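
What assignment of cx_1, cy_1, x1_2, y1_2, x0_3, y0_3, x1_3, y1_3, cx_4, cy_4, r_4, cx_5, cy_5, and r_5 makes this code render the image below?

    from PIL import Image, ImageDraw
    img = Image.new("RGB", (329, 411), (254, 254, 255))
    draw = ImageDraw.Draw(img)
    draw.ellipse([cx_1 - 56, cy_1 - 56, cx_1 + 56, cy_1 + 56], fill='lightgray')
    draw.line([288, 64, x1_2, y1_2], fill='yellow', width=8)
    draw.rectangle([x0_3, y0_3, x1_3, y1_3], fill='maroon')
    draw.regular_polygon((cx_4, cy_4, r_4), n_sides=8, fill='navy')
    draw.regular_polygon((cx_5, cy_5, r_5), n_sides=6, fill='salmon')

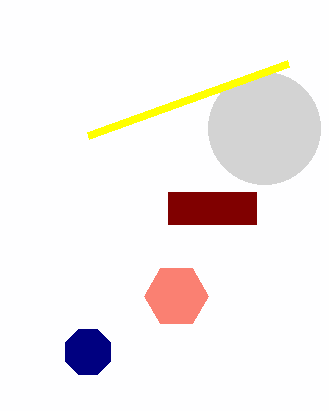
cx_1 = 264; cy_1 = 128; x1_2 = 88; y1_2 = 136; x0_3 = 168; y0_3 = 192; x1_3 = 256; y1_3 = 224; cx_4 = 88; cy_4 = 352; r_4 = 24; cx_5 = 176; cy_5 = 296; r_5 = 32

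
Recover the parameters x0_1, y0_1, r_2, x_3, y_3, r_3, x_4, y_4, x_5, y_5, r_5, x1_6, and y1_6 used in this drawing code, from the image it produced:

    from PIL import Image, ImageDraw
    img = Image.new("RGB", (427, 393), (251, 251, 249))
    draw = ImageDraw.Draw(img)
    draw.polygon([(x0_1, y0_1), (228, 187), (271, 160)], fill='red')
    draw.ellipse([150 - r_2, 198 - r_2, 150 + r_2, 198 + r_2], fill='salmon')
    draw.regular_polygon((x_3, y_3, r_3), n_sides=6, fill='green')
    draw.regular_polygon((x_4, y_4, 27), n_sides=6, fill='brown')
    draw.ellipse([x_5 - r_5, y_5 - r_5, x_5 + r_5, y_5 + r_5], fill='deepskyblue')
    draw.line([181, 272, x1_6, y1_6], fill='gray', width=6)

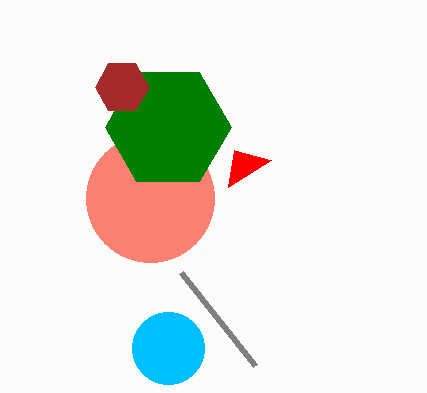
x0_1 = 234, y0_1 = 150, r_2 = 64, x_3 = 168, y_3 = 127, r_3 = 63, x_4 = 122, y_4 = 87, x_5 = 168, y_5 = 348, r_5 = 36, x1_6 = 255, y1_6 = 365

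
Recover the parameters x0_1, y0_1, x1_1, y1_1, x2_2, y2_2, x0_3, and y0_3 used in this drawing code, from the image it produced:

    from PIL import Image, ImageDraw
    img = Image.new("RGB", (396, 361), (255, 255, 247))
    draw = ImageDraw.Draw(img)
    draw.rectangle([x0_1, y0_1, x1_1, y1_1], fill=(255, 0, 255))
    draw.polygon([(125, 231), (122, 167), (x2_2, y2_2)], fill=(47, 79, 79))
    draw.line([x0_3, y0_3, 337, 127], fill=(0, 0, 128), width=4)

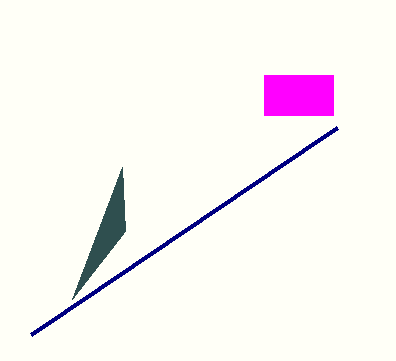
x0_1 = 264, y0_1 = 75, x1_1 = 333, y1_1 = 115, x2_2 = 72, y2_2 = 299, x0_3 = 31, y0_3 = 334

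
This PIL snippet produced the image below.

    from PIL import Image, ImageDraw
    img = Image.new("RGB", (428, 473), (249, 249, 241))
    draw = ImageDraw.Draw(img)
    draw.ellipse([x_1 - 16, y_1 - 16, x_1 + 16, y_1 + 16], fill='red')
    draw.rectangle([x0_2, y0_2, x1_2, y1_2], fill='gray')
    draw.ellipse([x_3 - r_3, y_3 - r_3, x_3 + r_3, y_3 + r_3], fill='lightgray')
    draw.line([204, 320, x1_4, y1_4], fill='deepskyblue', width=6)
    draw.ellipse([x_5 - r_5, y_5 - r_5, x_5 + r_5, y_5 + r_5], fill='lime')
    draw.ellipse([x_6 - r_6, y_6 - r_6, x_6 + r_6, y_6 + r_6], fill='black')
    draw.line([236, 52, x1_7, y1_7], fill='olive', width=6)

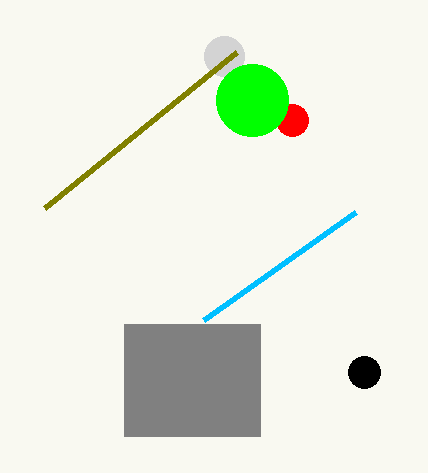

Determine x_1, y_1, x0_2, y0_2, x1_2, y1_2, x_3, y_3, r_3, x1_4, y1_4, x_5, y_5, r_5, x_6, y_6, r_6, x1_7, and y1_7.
x_1 = 292; y_1 = 120; x0_2 = 124; y0_2 = 324; x1_2 = 260; y1_2 = 436; x_3 = 224; y_3 = 56; r_3 = 20; x1_4 = 356; y1_4 = 212; x_5 = 252; y_5 = 100; r_5 = 36; x_6 = 364; y_6 = 372; r_6 = 16; x1_7 = 44; y1_7 = 208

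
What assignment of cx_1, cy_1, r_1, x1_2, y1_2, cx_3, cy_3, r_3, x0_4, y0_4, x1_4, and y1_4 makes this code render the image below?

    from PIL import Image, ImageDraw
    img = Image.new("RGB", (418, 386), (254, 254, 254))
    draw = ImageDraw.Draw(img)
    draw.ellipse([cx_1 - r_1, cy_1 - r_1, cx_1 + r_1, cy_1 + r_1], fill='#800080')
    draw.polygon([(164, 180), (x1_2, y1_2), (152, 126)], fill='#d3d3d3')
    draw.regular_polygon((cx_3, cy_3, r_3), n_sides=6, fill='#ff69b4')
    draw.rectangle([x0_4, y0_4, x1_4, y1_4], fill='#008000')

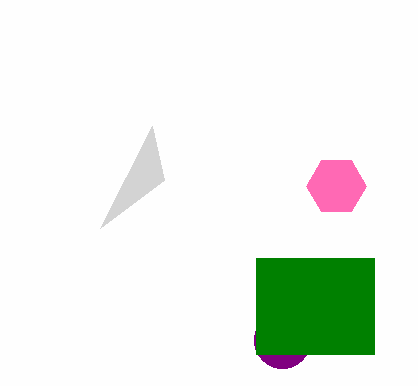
cx_1 = 282
cy_1 = 340
r_1 = 28
x1_2 = 100
y1_2 = 228
cx_3 = 336
cy_3 = 186
r_3 = 30
x0_4 = 256
y0_4 = 258
x1_4 = 374
y1_4 = 354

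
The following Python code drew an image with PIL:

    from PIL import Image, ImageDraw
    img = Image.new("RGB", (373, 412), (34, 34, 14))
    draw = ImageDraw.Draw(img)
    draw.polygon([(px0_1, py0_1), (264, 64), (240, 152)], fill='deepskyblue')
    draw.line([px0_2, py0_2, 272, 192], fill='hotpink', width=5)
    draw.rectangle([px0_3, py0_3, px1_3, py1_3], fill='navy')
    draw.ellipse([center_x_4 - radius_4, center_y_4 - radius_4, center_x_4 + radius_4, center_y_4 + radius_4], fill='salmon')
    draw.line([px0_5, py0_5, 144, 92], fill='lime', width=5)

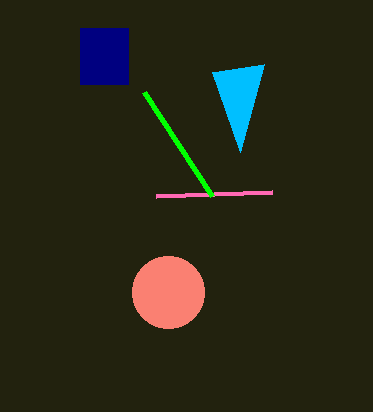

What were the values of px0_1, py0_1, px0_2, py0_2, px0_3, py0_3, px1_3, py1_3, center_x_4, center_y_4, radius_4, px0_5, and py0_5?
px0_1 = 212
py0_1 = 72
px0_2 = 156
py0_2 = 196
px0_3 = 80
py0_3 = 28
px1_3 = 128
py1_3 = 84
center_x_4 = 168
center_y_4 = 292
radius_4 = 36
px0_5 = 212
py0_5 = 196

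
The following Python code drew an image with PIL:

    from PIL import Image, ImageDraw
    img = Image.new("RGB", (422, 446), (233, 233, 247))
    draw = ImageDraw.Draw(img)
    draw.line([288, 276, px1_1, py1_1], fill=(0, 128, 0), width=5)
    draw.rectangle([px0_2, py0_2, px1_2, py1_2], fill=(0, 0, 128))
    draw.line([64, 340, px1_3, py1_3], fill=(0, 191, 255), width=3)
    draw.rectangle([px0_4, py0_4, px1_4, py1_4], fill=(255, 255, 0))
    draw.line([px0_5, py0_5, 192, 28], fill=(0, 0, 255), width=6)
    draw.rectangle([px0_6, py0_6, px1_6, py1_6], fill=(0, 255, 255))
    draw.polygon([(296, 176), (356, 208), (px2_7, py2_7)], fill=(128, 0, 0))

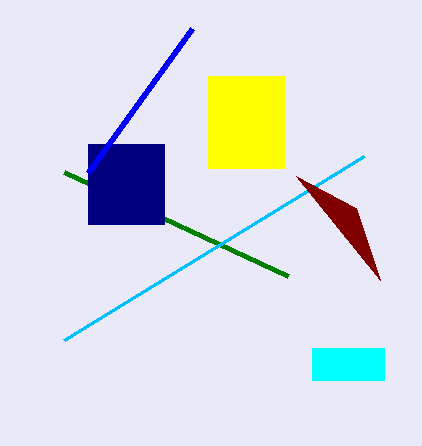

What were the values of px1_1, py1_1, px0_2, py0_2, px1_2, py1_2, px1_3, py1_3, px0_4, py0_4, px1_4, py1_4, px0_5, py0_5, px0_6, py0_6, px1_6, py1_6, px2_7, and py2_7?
px1_1 = 64; py1_1 = 172; px0_2 = 88; py0_2 = 144; px1_2 = 164; py1_2 = 224; px1_3 = 364; py1_3 = 156; px0_4 = 208; py0_4 = 76; px1_4 = 284; py1_4 = 168; px0_5 = 88; py0_5 = 172; px0_6 = 312; py0_6 = 348; px1_6 = 384; py1_6 = 380; px2_7 = 380; py2_7 = 280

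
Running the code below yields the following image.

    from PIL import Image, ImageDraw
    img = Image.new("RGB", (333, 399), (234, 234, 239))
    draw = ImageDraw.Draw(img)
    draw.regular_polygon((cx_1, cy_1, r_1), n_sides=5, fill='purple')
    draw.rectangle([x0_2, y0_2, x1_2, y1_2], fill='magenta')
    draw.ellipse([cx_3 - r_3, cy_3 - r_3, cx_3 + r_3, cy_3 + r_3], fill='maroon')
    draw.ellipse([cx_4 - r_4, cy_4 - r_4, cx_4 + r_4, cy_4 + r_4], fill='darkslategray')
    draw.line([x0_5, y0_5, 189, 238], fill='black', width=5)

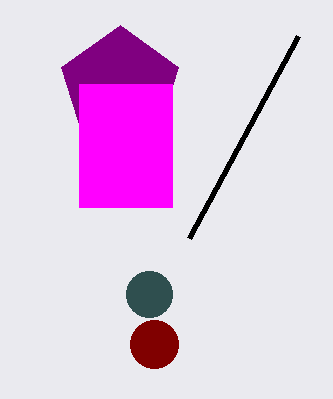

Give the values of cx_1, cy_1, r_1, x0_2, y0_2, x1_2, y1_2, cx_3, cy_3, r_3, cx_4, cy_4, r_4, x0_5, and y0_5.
cx_1 = 120
cy_1 = 87
r_1 = 62
x0_2 = 79
y0_2 = 84
x1_2 = 172
y1_2 = 207
cx_3 = 154
cy_3 = 344
r_3 = 24
cx_4 = 149
cy_4 = 294
r_4 = 23
x0_5 = 298
y0_5 = 36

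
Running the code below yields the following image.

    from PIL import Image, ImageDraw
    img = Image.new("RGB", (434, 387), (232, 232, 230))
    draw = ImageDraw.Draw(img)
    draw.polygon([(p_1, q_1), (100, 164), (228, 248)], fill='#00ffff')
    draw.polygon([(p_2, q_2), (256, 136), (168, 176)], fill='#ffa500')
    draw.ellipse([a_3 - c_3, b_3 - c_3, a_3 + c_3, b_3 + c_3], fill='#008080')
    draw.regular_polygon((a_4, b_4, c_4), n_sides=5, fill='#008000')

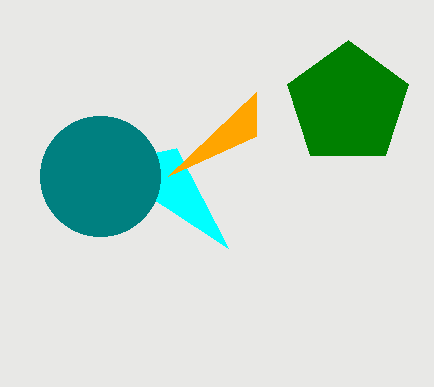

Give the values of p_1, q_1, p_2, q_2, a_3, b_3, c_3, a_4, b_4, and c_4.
p_1 = 176, q_1 = 148, p_2 = 256, q_2 = 92, a_3 = 100, b_3 = 176, c_3 = 60, a_4 = 348, b_4 = 104, c_4 = 64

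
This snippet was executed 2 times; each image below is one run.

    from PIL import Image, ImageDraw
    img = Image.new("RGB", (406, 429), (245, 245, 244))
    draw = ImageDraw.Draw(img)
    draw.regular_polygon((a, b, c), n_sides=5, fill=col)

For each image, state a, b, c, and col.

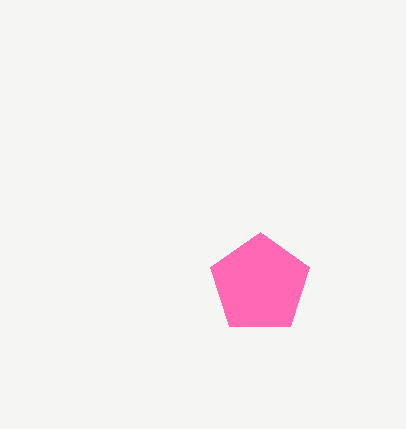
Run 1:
a = 260; b = 284; c = 52; col = 'hotpink'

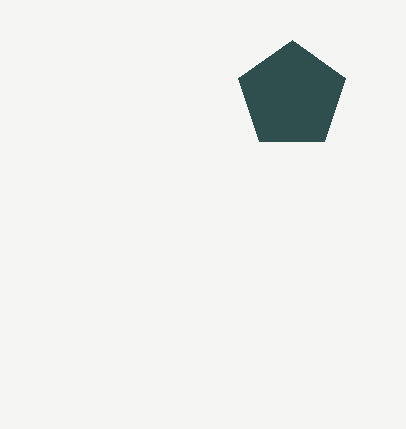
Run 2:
a = 292, b = 96, c = 56, col = 'darkslategray'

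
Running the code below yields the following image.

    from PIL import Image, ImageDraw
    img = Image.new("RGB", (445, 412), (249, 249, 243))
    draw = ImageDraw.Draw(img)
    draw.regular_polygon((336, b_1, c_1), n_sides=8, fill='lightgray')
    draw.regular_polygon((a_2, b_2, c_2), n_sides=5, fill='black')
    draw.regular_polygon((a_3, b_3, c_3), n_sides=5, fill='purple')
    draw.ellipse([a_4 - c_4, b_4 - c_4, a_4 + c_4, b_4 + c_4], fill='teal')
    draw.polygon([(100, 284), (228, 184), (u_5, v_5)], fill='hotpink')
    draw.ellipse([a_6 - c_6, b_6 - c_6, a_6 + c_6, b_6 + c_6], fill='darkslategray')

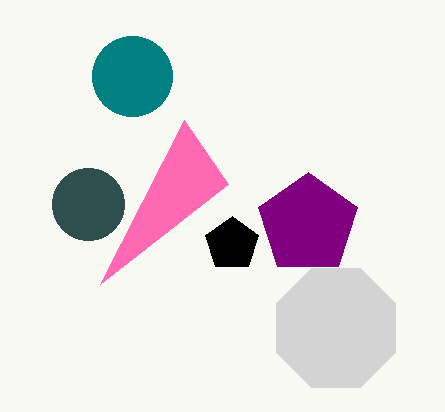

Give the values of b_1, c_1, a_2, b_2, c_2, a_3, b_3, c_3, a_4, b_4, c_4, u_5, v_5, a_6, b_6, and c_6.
b_1 = 328
c_1 = 64
a_2 = 232
b_2 = 244
c_2 = 28
a_3 = 308
b_3 = 224
c_3 = 52
a_4 = 132
b_4 = 76
c_4 = 40
u_5 = 184
v_5 = 120
a_6 = 88
b_6 = 204
c_6 = 36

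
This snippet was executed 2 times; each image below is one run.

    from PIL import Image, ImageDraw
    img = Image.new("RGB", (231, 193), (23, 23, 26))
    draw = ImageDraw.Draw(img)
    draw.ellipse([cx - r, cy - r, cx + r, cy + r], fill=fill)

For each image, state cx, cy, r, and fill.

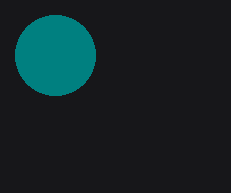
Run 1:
cx = 55, cy = 55, r = 40, fill = 'teal'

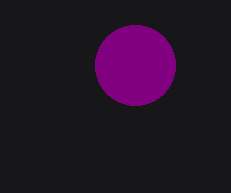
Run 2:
cx = 135; cy = 65; r = 40; fill = 'purple'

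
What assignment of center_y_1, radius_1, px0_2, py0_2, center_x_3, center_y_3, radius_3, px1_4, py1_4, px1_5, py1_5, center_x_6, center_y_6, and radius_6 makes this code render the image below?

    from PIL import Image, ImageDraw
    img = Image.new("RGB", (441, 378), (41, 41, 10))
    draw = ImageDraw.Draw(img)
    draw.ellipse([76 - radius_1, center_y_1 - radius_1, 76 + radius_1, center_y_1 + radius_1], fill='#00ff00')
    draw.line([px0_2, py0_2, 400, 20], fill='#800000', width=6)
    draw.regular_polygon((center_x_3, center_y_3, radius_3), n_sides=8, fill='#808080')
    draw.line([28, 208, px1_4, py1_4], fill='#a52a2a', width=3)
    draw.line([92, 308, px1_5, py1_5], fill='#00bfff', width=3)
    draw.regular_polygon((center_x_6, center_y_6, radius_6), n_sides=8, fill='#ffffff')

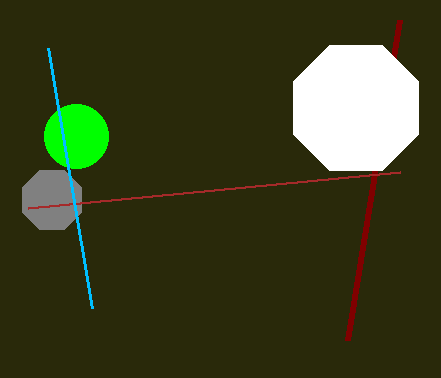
center_y_1 = 136; radius_1 = 32; px0_2 = 348; py0_2 = 340; center_x_3 = 52; center_y_3 = 200; radius_3 = 32; px1_4 = 400; py1_4 = 172; px1_5 = 48; py1_5 = 48; center_x_6 = 356; center_y_6 = 108; radius_6 = 68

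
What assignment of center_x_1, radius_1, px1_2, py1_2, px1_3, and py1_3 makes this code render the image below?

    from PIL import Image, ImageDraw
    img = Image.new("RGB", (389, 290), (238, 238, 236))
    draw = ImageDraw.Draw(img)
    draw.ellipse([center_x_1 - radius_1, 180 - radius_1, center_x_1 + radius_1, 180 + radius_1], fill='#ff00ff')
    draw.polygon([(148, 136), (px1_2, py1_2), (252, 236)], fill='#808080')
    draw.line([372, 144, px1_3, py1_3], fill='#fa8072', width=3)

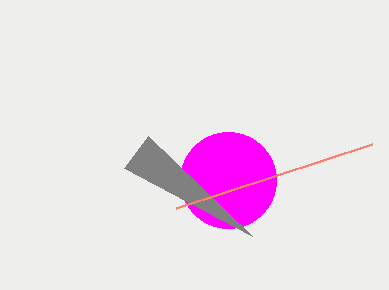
center_x_1 = 228, radius_1 = 48, px1_2 = 124, py1_2 = 168, px1_3 = 176, py1_3 = 208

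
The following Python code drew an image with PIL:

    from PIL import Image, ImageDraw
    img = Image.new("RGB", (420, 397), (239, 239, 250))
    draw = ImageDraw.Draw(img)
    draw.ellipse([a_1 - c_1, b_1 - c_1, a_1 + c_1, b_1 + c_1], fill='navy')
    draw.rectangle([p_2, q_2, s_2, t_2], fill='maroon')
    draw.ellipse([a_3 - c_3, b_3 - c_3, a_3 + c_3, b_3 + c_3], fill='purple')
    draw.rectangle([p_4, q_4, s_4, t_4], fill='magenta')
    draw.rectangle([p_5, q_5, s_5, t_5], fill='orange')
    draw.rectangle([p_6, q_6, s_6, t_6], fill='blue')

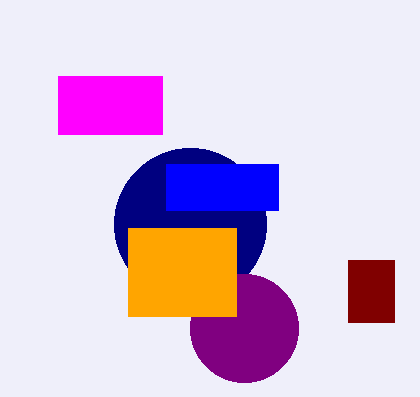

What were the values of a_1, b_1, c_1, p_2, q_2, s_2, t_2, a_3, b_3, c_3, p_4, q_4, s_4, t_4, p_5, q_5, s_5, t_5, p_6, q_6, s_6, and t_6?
a_1 = 190, b_1 = 224, c_1 = 76, p_2 = 348, q_2 = 260, s_2 = 394, t_2 = 322, a_3 = 244, b_3 = 328, c_3 = 54, p_4 = 58, q_4 = 76, s_4 = 162, t_4 = 134, p_5 = 128, q_5 = 228, s_5 = 236, t_5 = 316, p_6 = 166, q_6 = 164, s_6 = 278, t_6 = 210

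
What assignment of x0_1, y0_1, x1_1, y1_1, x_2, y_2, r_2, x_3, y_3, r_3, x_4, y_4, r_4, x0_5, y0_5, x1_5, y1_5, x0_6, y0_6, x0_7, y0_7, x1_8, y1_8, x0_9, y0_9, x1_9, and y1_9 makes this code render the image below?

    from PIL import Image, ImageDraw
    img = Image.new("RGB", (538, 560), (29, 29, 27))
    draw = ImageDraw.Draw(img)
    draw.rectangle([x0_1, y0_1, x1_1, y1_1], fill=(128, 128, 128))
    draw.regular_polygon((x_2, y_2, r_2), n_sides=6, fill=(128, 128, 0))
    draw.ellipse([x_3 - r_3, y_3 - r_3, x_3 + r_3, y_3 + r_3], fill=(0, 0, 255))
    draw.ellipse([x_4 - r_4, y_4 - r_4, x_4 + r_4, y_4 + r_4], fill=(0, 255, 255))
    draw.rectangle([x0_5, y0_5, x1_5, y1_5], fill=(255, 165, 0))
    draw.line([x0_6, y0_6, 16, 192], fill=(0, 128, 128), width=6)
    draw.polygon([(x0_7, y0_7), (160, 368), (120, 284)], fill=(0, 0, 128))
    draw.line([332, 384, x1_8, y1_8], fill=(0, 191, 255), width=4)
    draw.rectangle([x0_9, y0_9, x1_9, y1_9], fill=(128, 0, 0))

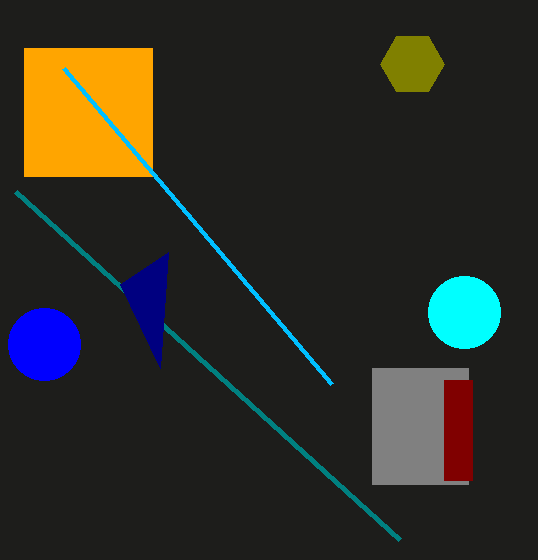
x0_1 = 372; y0_1 = 368; x1_1 = 468; y1_1 = 484; x_2 = 412; y_2 = 64; r_2 = 32; x_3 = 44; y_3 = 344; r_3 = 36; x_4 = 464; y_4 = 312; r_4 = 36; x0_5 = 24; y0_5 = 48; x1_5 = 152; y1_5 = 176; x0_6 = 400; y0_6 = 540; x0_7 = 168; y0_7 = 252; x1_8 = 64; y1_8 = 68; x0_9 = 444; y0_9 = 380; x1_9 = 472; y1_9 = 480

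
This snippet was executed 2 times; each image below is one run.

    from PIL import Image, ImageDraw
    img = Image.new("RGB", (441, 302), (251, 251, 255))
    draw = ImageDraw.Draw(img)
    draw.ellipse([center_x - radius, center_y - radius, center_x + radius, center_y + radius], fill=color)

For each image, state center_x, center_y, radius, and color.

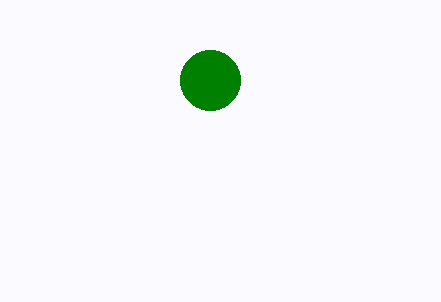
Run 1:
center_x = 210; center_y = 80; radius = 30; color = 'green'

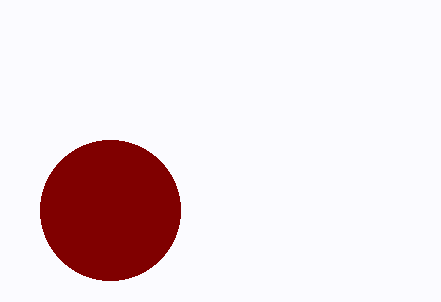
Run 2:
center_x = 110; center_y = 210; radius = 70; color = 'maroon'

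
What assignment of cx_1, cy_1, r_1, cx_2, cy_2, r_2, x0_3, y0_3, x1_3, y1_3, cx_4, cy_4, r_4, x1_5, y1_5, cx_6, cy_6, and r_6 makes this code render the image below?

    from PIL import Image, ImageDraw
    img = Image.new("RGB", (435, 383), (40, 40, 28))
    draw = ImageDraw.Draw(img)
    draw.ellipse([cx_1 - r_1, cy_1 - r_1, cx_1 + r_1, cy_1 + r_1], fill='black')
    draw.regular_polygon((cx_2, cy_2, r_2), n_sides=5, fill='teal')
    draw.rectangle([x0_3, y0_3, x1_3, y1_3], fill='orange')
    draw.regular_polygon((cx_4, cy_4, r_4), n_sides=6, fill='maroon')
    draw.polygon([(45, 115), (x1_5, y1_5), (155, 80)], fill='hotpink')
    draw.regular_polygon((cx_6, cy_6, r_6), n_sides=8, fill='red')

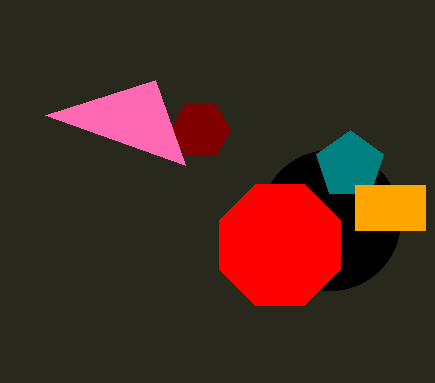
cx_1 = 330
cy_1 = 220
r_1 = 70
cx_2 = 350
cy_2 = 165
r_2 = 35
x0_3 = 355
y0_3 = 185
x1_3 = 425
y1_3 = 230
cx_4 = 200
cy_4 = 130
r_4 = 30
x1_5 = 185
y1_5 = 165
cx_6 = 280
cy_6 = 245
r_6 = 65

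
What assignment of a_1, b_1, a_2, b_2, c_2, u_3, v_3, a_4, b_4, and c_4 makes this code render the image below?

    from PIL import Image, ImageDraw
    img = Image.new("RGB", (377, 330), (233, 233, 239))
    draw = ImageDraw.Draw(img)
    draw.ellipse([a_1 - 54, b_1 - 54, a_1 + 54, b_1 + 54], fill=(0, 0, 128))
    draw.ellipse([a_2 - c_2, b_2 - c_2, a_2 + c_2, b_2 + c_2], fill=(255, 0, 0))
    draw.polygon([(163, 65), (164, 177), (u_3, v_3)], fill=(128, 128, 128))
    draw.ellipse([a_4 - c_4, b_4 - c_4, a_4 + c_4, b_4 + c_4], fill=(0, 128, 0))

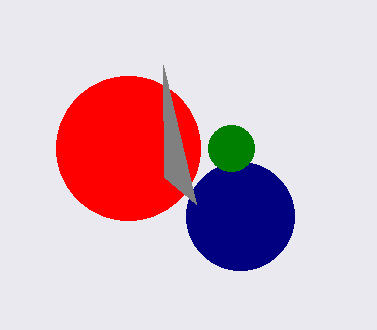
a_1 = 240
b_1 = 216
a_2 = 128
b_2 = 148
c_2 = 72
u_3 = 196
v_3 = 204
a_4 = 231
b_4 = 148
c_4 = 23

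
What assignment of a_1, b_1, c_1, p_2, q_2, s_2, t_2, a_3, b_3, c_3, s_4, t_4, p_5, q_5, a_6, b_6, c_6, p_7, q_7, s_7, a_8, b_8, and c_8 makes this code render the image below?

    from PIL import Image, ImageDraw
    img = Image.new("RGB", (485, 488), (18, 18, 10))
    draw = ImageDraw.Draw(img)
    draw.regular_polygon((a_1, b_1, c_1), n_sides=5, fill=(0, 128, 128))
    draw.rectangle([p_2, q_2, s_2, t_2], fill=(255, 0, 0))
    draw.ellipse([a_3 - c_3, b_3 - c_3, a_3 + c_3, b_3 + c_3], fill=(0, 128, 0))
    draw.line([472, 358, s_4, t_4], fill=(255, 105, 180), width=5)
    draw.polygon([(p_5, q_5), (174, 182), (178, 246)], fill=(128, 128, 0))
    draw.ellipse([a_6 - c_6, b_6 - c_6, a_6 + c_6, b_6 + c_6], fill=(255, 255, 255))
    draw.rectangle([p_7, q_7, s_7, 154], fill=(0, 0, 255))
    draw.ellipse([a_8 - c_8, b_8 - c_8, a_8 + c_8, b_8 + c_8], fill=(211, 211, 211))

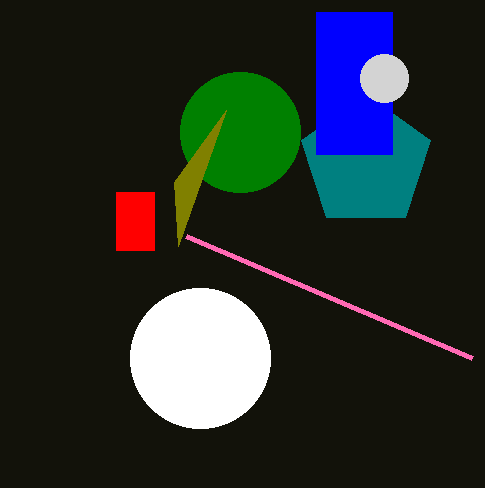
a_1 = 366; b_1 = 162; c_1 = 68; p_2 = 116; q_2 = 192; s_2 = 154; t_2 = 250; a_3 = 240; b_3 = 132; c_3 = 60; s_4 = 186; t_4 = 236; p_5 = 226; q_5 = 110; a_6 = 200; b_6 = 358; c_6 = 70; p_7 = 316; q_7 = 12; s_7 = 392; a_8 = 384; b_8 = 78; c_8 = 24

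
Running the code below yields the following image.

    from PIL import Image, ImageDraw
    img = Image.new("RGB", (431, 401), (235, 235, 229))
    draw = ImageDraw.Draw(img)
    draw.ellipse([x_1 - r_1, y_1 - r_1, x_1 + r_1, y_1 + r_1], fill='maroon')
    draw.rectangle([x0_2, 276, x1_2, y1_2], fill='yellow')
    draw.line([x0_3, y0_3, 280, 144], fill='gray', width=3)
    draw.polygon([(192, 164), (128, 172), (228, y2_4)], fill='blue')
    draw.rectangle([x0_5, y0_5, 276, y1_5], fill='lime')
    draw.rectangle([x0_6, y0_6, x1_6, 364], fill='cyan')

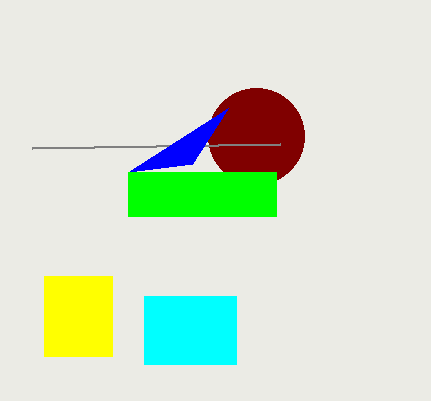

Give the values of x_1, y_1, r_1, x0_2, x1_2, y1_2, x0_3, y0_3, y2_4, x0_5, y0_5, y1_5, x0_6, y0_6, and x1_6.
x_1 = 256
y_1 = 136
r_1 = 48
x0_2 = 44
x1_2 = 112
y1_2 = 356
x0_3 = 32
y0_3 = 148
y2_4 = 108
x0_5 = 128
y0_5 = 172
y1_5 = 216
x0_6 = 144
y0_6 = 296
x1_6 = 236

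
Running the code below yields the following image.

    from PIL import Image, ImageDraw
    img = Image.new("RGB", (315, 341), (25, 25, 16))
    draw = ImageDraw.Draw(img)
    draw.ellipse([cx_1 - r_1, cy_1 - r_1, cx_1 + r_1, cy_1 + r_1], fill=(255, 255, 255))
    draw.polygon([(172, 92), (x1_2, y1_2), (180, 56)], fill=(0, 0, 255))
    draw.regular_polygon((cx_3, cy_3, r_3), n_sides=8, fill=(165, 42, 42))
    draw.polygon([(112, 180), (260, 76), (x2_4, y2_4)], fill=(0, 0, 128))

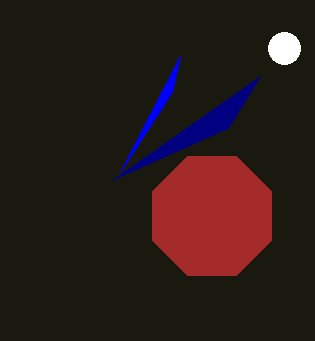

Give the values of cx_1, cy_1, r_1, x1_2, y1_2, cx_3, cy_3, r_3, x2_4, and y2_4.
cx_1 = 284
cy_1 = 48
r_1 = 16
x1_2 = 120
y1_2 = 172
cx_3 = 212
cy_3 = 216
r_3 = 64
x2_4 = 228
y2_4 = 128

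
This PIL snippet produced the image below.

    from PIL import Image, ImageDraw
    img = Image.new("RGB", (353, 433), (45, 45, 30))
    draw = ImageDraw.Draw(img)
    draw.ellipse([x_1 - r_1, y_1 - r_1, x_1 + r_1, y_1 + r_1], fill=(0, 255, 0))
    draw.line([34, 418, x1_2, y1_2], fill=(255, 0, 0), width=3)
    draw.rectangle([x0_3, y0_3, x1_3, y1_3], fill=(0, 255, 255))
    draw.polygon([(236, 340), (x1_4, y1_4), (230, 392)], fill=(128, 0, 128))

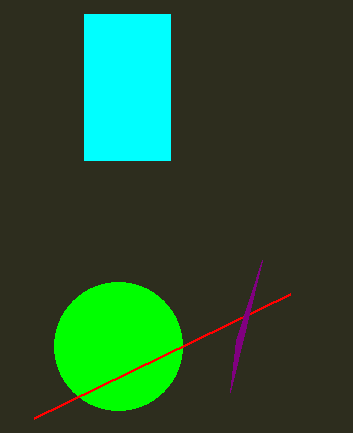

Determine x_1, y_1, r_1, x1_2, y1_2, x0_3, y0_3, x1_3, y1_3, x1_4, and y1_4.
x_1 = 118; y_1 = 346; r_1 = 64; x1_2 = 290; y1_2 = 294; x0_3 = 84; y0_3 = 14; x1_3 = 170; y1_3 = 160; x1_4 = 262; y1_4 = 260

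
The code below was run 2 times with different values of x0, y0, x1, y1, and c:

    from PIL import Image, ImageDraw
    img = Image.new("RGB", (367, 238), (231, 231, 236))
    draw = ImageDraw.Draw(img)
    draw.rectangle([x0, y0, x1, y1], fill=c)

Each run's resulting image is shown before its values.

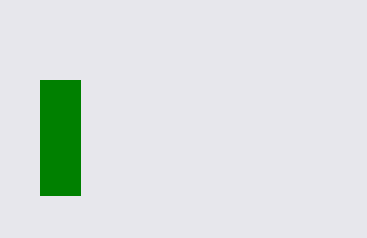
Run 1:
x0 = 40
y0 = 80
x1 = 80
y1 = 195
c = 'green'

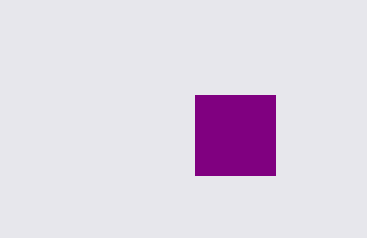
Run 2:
x0 = 195, y0 = 95, x1 = 275, y1 = 175, c = 'purple'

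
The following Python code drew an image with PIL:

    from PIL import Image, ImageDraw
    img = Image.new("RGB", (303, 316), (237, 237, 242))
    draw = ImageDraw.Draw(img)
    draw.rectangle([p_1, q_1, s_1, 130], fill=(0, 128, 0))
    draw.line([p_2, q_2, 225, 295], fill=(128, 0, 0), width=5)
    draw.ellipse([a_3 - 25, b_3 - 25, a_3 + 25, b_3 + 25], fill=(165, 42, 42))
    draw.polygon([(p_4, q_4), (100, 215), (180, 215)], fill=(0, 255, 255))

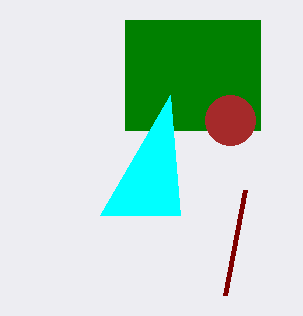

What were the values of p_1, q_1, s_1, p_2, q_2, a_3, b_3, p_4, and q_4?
p_1 = 125; q_1 = 20; s_1 = 260; p_2 = 245; q_2 = 190; a_3 = 230; b_3 = 120; p_4 = 170; q_4 = 95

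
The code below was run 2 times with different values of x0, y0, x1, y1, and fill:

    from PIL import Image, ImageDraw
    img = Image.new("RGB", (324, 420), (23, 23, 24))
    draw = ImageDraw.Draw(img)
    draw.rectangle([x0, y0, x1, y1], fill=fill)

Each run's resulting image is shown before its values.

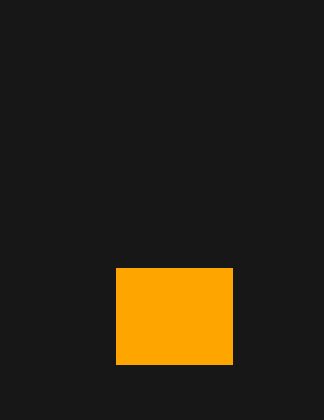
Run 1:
x0 = 116; y0 = 268; x1 = 232; y1 = 364; fill = 'orange'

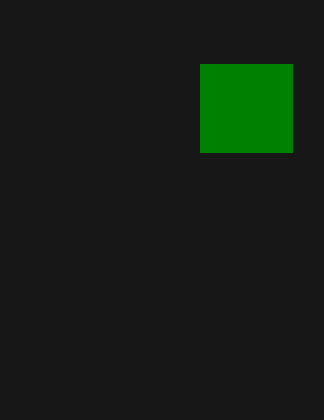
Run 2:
x0 = 200, y0 = 64, x1 = 292, y1 = 152, fill = 'green'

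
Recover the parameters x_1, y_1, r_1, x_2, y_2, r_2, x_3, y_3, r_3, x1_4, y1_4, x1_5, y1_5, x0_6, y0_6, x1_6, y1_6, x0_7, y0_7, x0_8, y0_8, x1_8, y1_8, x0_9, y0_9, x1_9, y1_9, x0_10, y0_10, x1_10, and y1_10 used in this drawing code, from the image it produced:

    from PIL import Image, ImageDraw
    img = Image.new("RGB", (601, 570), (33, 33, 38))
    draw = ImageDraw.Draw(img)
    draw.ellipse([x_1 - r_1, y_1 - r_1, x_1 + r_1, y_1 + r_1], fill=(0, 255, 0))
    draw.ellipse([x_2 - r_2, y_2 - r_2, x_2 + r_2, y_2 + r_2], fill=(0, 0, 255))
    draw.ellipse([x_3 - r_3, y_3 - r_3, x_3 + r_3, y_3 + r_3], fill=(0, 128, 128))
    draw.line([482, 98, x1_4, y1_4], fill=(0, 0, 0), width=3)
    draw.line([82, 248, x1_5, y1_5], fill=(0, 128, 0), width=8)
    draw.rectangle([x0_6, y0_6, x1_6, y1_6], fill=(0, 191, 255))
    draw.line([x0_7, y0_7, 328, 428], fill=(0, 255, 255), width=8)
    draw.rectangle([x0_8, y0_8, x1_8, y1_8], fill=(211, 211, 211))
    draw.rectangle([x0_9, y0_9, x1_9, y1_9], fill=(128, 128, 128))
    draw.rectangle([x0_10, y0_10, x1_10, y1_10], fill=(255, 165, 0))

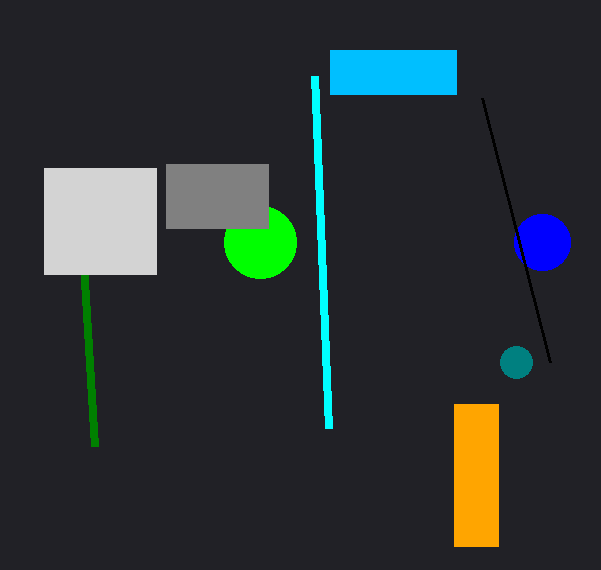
x_1 = 260; y_1 = 242; r_1 = 36; x_2 = 542; y_2 = 242; r_2 = 28; x_3 = 516; y_3 = 362; r_3 = 16; x1_4 = 550; y1_4 = 362; x1_5 = 94; y1_5 = 446; x0_6 = 330; y0_6 = 50; x1_6 = 456; y1_6 = 94; x0_7 = 314; y0_7 = 76; x0_8 = 44; y0_8 = 168; x1_8 = 156; y1_8 = 274; x0_9 = 166; y0_9 = 164; x1_9 = 268; y1_9 = 228; x0_10 = 454; y0_10 = 404; x1_10 = 498; y1_10 = 546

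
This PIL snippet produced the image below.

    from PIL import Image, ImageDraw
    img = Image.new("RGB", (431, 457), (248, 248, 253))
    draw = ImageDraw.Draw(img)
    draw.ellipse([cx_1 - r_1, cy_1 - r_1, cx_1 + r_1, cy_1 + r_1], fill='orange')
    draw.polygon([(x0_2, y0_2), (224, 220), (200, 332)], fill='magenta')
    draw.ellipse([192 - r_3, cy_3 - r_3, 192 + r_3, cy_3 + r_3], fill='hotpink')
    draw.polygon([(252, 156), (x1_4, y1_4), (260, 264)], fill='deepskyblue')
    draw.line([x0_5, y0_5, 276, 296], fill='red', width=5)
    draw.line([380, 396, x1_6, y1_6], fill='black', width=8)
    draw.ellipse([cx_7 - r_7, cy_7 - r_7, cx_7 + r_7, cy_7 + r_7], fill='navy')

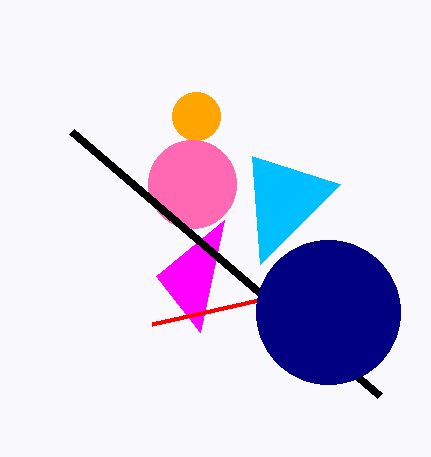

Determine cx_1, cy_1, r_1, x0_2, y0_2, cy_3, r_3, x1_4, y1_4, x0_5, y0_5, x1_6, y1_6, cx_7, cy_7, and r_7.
cx_1 = 196, cy_1 = 116, r_1 = 24, x0_2 = 156, y0_2 = 276, cy_3 = 184, r_3 = 44, x1_4 = 340, y1_4 = 184, x0_5 = 152, y0_5 = 324, x1_6 = 72, y1_6 = 132, cx_7 = 328, cy_7 = 312, r_7 = 72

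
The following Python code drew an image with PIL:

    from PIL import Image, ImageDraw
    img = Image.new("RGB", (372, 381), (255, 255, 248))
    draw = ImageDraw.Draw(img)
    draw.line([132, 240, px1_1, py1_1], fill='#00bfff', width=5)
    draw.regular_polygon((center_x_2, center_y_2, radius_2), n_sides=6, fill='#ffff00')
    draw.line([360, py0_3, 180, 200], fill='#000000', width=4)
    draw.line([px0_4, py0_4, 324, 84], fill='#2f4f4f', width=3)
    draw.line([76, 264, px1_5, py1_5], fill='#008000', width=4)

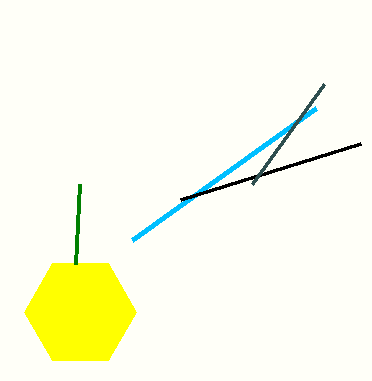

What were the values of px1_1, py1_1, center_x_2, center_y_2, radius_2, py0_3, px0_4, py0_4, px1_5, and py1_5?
px1_1 = 316; py1_1 = 108; center_x_2 = 80; center_y_2 = 312; radius_2 = 56; py0_3 = 144; px0_4 = 252; py0_4 = 184; px1_5 = 80; py1_5 = 184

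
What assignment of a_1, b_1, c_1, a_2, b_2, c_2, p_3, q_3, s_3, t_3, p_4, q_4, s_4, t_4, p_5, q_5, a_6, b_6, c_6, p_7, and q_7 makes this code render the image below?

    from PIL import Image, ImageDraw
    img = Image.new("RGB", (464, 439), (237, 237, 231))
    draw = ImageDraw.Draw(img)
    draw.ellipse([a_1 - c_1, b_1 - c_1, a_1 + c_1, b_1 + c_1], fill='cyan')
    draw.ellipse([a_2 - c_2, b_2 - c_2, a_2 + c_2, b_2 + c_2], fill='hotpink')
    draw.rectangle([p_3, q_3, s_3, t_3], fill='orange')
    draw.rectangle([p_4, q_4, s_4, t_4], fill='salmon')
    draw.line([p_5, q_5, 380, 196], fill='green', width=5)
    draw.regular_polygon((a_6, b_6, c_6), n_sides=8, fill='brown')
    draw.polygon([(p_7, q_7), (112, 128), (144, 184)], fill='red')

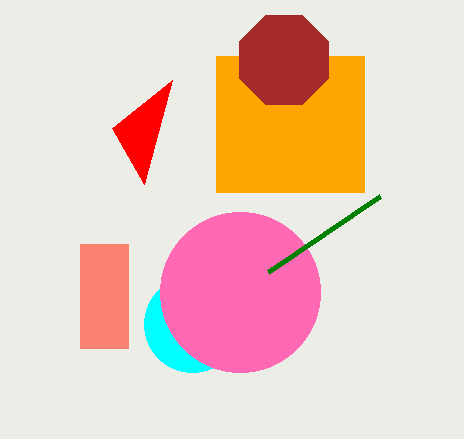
a_1 = 192
b_1 = 324
c_1 = 48
a_2 = 240
b_2 = 292
c_2 = 80
p_3 = 216
q_3 = 56
s_3 = 364
t_3 = 192
p_4 = 80
q_4 = 244
s_4 = 128
t_4 = 348
p_5 = 268
q_5 = 272
a_6 = 284
b_6 = 60
c_6 = 48
p_7 = 172
q_7 = 80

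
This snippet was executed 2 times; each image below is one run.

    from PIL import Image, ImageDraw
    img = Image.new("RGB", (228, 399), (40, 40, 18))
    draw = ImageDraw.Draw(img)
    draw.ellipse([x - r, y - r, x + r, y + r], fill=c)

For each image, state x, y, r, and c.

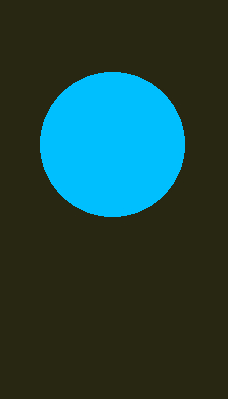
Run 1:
x = 112; y = 144; r = 72; c = 'deepskyblue'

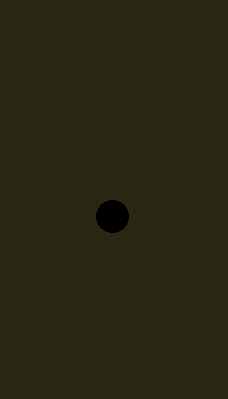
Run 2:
x = 112, y = 216, r = 16, c = 'black'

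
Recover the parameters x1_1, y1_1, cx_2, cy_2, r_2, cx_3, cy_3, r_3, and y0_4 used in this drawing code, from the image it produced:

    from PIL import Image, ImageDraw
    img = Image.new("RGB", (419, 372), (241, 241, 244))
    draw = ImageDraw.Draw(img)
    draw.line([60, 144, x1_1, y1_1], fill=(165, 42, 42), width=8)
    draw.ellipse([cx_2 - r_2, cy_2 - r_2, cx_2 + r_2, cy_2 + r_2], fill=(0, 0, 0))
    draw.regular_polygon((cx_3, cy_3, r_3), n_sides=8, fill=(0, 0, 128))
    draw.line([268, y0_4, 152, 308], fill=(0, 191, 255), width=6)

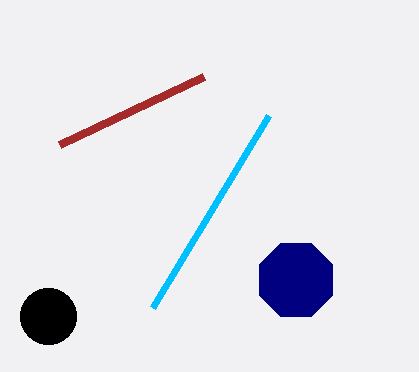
x1_1 = 204
y1_1 = 76
cx_2 = 48
cy_2 = 316
r_2 = 28
cx_3 = 296
cy_3 = 280
r_3 = 40
y0_4 = 116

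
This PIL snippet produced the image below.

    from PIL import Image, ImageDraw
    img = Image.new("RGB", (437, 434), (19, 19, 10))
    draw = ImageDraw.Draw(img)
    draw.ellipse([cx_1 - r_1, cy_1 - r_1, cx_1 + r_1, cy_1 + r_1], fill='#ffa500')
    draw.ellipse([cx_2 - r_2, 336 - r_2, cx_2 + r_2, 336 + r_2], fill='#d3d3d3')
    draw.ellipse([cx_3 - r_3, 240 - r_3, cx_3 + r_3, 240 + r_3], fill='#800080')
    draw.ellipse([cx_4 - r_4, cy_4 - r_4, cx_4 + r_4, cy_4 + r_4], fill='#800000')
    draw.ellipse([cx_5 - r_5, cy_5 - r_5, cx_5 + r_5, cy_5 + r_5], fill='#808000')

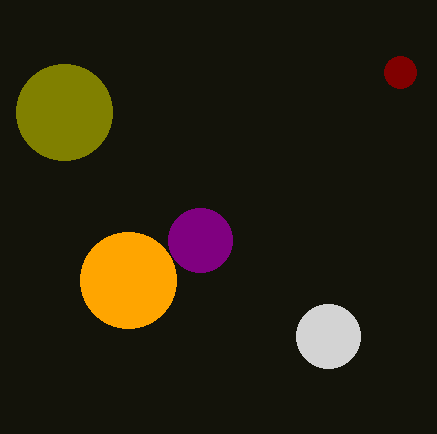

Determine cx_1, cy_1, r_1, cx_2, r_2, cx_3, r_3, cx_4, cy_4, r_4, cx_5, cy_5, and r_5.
cx_1 = 128; cy_1 = 280; r_1 = 48; cx_2 = 328; r_2 = 32; cx_3 = 200; r_3 = 32; cx_4 = 400; cy_4 = 72; r_4 = 16; cx_5 = 64; cy_5 = 112; r_5 = 48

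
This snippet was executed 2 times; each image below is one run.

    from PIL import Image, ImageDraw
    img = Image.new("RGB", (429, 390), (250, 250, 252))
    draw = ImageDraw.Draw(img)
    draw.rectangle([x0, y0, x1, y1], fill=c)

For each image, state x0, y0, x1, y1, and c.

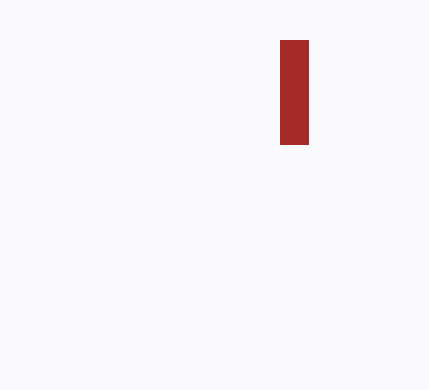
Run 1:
x0 = 280; y0 = 40; x1 = 308; y1 = 144; c = 'brown'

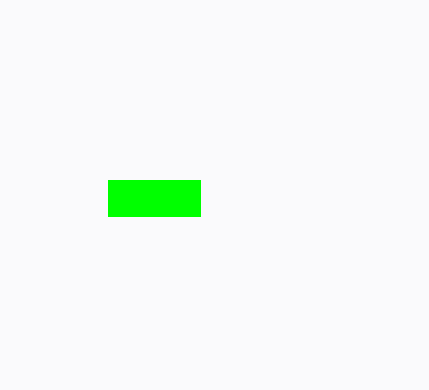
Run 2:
x0 = 108
y0 = 180
x1 = 200
y1 = 216
c = 'lime'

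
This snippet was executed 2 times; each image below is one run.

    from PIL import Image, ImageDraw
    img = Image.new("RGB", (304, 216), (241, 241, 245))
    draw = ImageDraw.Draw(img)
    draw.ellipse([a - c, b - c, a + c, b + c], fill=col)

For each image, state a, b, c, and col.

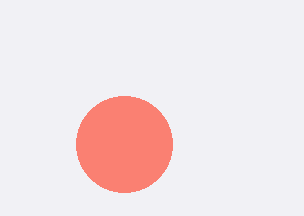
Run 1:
a = 124; b = 144; c = 48; col = 'salmon'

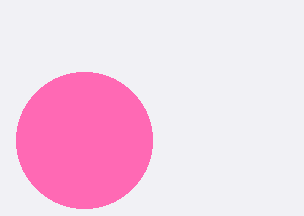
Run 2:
a = 84
b = 140
c = 68
col = 'hotpink'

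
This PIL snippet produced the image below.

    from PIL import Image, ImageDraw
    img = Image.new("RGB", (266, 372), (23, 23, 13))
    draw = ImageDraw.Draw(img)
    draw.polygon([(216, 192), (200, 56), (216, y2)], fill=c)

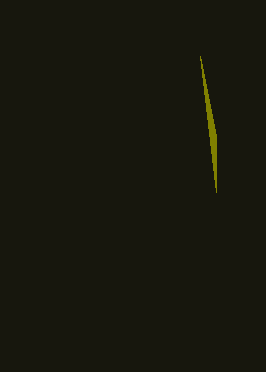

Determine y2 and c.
y2 = 136; c = 'olive'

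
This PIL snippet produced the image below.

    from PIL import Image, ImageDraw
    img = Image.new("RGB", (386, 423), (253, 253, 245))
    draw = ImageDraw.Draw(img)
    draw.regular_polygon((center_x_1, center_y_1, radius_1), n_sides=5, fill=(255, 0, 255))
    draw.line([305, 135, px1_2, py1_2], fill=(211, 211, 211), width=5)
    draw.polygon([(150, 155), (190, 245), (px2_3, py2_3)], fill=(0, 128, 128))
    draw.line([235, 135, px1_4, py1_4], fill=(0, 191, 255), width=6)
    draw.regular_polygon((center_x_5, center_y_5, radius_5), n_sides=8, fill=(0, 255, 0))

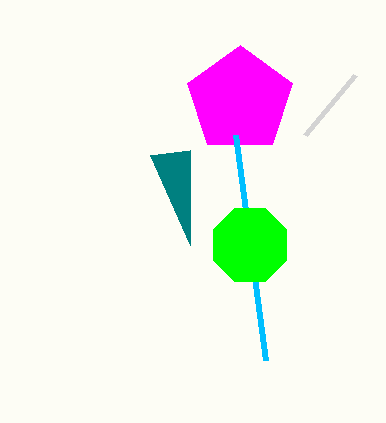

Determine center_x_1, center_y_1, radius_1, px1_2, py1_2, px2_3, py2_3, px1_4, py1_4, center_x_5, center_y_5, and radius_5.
center_x_1 = 240; center_y_1 = 100; radius_1 = 55; px1_2 = 355; py1_2 = 75; px2_3 = 190; py2_3 = 150; px1_4 = 265; py1_4 = 360; center_x_5 = 250; center_y_5 = 245; radius_5 = 40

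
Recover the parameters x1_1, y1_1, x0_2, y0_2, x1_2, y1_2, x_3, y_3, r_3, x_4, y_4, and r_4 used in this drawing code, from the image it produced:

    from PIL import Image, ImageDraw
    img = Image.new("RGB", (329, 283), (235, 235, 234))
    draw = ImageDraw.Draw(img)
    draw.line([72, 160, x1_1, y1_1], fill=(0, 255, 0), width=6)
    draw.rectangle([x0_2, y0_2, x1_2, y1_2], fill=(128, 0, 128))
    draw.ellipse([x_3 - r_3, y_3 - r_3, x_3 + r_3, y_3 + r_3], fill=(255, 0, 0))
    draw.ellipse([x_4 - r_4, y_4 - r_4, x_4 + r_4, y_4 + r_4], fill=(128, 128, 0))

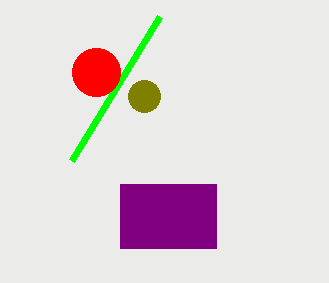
x1_1 = 160, y1_1 = 16, x0_2 = 120, y0_2 = 184, x1_2 = 216, y1_2 = 248, x_3 = 96, y_3 = 72, r_3 = 24, x_4 = 144, y_4 = 96, r_4 = 16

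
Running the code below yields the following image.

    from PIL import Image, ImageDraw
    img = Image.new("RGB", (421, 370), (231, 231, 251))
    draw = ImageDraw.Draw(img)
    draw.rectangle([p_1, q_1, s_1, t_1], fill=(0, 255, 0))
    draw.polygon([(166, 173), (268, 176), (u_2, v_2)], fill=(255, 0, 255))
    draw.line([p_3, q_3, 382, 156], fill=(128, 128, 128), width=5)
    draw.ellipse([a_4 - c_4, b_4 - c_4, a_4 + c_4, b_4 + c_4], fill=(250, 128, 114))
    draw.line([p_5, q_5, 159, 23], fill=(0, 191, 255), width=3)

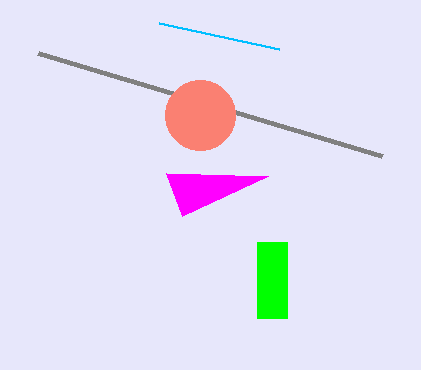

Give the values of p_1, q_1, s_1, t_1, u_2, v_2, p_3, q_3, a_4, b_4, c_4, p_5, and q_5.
p_1 = 257, q_1 = 242, s_1 = 287, t_1 = 318, u_2 = 182, v_2 = 216, p_3 = 38, q_3 = 53, a_4 = 200, b_4 = 115, c_4 = 35, p_5 = 279, q_5 = 49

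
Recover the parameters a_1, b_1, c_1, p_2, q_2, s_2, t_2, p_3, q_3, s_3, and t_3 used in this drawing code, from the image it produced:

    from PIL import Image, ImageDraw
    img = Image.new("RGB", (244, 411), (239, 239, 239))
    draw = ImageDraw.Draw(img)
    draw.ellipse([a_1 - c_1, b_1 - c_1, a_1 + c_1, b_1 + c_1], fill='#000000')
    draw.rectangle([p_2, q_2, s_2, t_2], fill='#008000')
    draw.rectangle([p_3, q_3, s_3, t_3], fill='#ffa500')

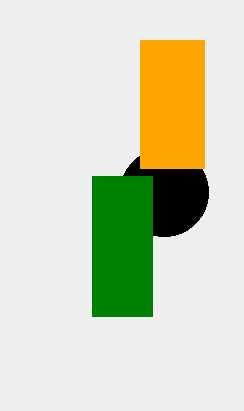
a_1 = 164, b_1 = 192, c_1 = 44, p_2 = 92, q_2 = 176, s_2 = 152, t_2 = 316, p_3 = 140, q_3 = 40, s_3 = 204, t_3 = 168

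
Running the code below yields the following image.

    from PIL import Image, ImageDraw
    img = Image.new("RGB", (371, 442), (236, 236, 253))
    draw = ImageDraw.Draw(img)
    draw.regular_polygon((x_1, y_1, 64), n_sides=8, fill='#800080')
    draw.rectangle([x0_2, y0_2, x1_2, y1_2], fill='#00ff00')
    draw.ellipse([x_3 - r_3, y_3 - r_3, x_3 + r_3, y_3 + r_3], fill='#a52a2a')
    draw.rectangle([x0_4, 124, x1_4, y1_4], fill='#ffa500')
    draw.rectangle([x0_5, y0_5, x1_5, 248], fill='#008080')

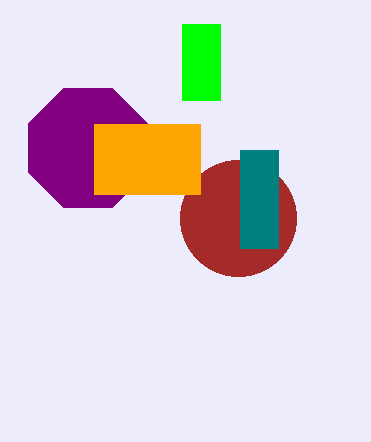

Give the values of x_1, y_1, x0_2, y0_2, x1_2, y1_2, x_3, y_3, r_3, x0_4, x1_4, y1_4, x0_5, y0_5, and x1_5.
x_1 = 88
y_1 = 148
x0_2 = 182
y0_2 = 24
x1_2 = 220
y1_2 = 100
x_3 = 238
y_3 = 218
r_3 = 58
x0_4 = 94
x1_4 = 200
y1_4 = 194
x0_5 = 240
y0_5 = 150
x1_5 = 278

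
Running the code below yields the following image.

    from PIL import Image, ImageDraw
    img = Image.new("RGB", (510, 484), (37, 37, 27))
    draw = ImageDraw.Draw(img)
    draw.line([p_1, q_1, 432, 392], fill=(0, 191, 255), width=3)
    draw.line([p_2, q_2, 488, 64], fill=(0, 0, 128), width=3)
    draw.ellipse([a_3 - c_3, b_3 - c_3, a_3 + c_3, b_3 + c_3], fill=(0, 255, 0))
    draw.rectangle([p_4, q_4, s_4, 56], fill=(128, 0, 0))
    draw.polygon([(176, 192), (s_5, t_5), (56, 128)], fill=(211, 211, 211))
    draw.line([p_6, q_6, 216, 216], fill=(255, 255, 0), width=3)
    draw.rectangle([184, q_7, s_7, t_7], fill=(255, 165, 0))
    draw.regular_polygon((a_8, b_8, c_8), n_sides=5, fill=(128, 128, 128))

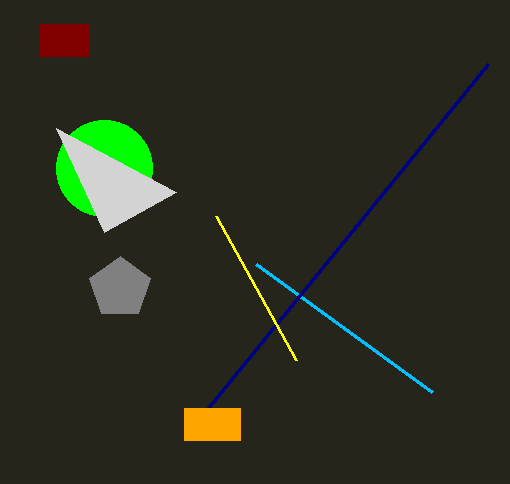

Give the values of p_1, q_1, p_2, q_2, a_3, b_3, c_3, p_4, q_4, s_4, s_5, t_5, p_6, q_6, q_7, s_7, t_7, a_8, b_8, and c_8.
p_1 = 256
q_1 = 264
p_2 = 208
q_2 = 408
a_3 = 104
b_3 = 168
c_3 = 48
p_4 = 40
q_4 = 24
s_4 = 88
s_5 = 104
t_5 = 232
p_6 = 296
q_6 = 360
q_7 = 408
s_7 = 240
t_7 = 440
a_8 = 120
b_8 = 288
c_8 = 32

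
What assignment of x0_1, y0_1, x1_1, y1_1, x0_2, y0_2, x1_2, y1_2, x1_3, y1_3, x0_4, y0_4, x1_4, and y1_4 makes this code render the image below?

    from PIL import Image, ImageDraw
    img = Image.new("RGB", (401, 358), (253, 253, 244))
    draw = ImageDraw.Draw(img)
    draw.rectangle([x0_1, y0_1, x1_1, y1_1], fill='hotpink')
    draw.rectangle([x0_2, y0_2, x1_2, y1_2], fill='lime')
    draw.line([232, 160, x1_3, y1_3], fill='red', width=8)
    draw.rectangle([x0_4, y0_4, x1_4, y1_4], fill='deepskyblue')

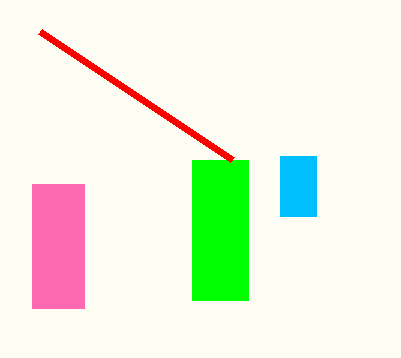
x0_1 = 32; y0_1 = 184; x1_1 = 84; y1_1 = 308; x0_2 = 192; y0_2 = 160; x1_2 = 248; y1_2 = 300; x1_3 = 40; y1_3 = 32; x0_4 = 280; y0_4 = 156; x1_4 = 316; y1_4 = 216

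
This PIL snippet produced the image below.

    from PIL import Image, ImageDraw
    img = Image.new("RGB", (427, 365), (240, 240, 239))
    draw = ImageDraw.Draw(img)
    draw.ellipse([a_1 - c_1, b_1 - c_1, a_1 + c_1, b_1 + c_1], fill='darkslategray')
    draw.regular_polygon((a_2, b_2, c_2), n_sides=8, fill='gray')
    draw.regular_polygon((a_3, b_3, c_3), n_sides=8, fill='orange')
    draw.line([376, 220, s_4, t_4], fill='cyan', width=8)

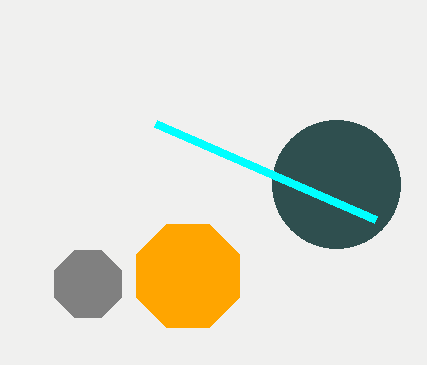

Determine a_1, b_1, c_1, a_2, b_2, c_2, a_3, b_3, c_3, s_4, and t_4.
a_1 = 336; b_1 = 184; c_1 = 64; a_2 = 88; b_2 = 284; c_2 = 36; a_3 = 188; b_3 = 276; c_3 = 56; s_4 = 156; t_4 = 124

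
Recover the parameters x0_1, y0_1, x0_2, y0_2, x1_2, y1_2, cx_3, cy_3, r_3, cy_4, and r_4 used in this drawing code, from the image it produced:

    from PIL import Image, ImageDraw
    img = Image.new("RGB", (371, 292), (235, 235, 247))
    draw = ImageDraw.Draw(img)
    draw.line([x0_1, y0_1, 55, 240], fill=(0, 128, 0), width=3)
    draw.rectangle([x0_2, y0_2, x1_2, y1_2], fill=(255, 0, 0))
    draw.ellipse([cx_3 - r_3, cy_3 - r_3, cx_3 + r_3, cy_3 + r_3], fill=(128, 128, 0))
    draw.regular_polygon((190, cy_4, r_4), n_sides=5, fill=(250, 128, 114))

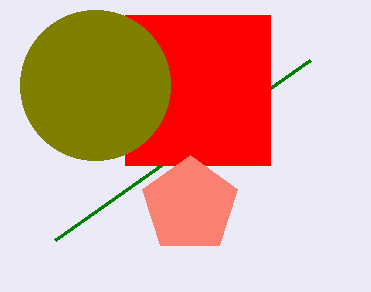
x0_1 = 310; y0_1 = 60; x0_2 = 125; y0_2 = 15; x1_2 = 270; y1_2 = 165; cx_3 = 95; cy_3 = 85; r_3 = 75; cy_4 = 205; r_4 = 50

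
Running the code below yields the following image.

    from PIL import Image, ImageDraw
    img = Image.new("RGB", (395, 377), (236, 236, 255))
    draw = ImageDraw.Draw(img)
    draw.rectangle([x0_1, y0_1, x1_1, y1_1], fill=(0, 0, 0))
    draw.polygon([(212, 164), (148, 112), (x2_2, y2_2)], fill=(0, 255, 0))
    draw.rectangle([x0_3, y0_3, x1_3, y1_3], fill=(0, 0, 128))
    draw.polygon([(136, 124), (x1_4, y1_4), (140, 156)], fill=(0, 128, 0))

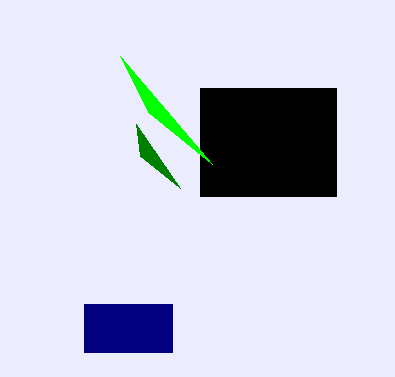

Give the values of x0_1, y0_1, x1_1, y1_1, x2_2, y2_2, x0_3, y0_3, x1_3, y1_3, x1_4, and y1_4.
x0_1 = 200; y0_1 = 88; x1_1 = 336; y1_1 = 196; x2_2 = 120; y2_2 = 56; x0_3 = 84; y0_3 = 304; x1_3 = 172; y1_3 = 352; x1_4 = 180; y1_4 = 188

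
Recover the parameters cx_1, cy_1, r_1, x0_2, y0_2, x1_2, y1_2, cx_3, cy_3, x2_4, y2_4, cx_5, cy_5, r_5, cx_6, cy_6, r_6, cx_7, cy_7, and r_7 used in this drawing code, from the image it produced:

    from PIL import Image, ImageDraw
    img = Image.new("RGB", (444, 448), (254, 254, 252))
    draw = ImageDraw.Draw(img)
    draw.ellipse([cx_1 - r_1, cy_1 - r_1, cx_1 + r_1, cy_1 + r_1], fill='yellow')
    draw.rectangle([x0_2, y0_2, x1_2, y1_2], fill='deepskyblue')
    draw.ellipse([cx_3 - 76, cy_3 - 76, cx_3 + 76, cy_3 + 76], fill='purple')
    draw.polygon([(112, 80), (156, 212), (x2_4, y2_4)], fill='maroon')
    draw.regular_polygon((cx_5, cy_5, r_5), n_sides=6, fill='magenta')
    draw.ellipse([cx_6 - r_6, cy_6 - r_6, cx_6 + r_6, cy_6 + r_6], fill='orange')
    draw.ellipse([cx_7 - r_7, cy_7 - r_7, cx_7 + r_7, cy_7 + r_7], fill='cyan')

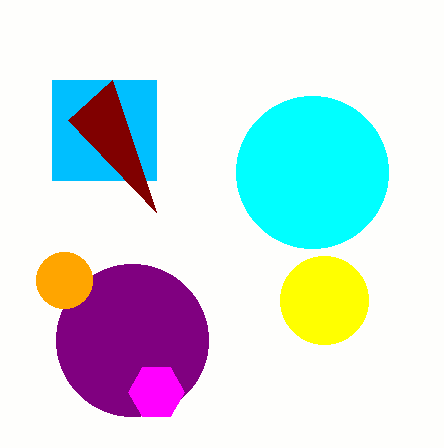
cx_1 = 324, cy_1 = 300, r_1 = 44, x0_2 = 52, y0_2 = 80, x1_2 = 156, y1_2 = 180, cx_3 = 132, cy_3 = 340, x2_4 = 68, y2_4 = 120, cx_5 = 156, cy_5 = 392, r_5 = 28, cx_6 = 64, cy_6 = 280, r_6 = 28, cx_7 = 312, cy_7 = 172, r_7 = 76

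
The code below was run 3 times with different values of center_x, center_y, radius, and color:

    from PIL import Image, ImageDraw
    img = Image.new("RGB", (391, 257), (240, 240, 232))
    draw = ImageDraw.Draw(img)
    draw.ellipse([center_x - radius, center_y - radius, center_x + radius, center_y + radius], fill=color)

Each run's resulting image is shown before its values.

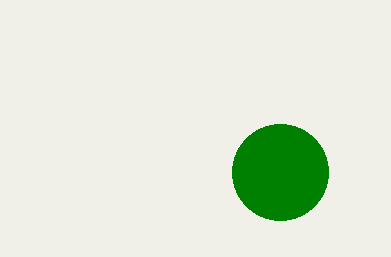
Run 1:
center_x = 280
center_y = 172
radius = 48
color = 'green'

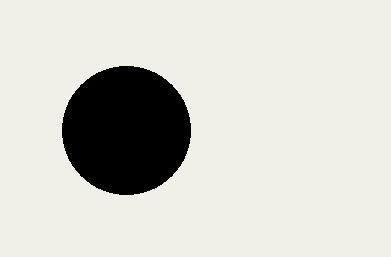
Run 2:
center_x = 126, center_y = 130, radius = 64, color = 'black'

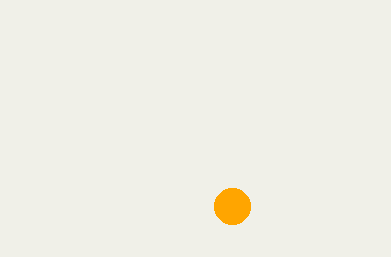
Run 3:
center_x = 232
center_y = 206
radius = 18
color = 'orange'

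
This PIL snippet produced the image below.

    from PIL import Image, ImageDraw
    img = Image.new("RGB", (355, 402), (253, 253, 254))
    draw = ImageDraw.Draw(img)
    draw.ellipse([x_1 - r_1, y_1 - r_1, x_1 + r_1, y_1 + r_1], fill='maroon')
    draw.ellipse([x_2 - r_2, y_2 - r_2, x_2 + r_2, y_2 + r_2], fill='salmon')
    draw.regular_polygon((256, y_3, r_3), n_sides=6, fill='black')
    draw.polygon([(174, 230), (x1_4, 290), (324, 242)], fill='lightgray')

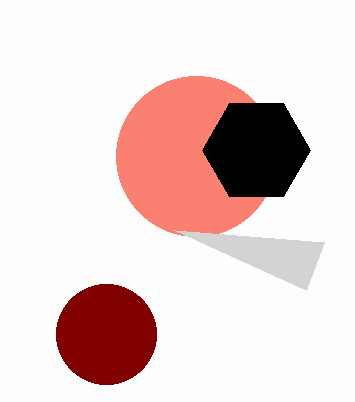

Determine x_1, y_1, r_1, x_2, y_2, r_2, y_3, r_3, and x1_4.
x_1 = 106; y_1 = 334; r_1 = 50; x_2 = 196; y_2 = 156; r_2 = 80; y_3 = 150; r_3 = 54; x1_4 = 306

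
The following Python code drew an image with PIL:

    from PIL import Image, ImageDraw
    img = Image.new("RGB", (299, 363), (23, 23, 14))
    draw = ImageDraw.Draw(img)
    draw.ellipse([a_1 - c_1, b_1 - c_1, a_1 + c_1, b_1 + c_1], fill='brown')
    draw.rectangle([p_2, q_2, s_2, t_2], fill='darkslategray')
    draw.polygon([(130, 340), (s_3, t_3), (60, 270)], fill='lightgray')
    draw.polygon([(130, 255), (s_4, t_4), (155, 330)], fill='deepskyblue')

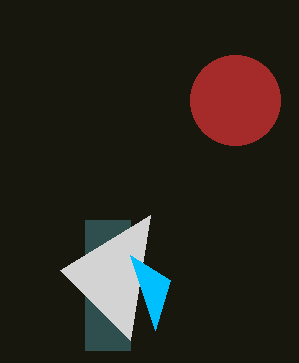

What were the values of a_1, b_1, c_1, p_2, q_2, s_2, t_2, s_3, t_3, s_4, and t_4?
a_1 = 235
b_1 = 100
c_1 = 45
p_2 = 85
q_2 = 220
s_2 = 130
t_2 = 350
s_3 = 150
t_3 = 215
s_4 = 170
t_4 = 280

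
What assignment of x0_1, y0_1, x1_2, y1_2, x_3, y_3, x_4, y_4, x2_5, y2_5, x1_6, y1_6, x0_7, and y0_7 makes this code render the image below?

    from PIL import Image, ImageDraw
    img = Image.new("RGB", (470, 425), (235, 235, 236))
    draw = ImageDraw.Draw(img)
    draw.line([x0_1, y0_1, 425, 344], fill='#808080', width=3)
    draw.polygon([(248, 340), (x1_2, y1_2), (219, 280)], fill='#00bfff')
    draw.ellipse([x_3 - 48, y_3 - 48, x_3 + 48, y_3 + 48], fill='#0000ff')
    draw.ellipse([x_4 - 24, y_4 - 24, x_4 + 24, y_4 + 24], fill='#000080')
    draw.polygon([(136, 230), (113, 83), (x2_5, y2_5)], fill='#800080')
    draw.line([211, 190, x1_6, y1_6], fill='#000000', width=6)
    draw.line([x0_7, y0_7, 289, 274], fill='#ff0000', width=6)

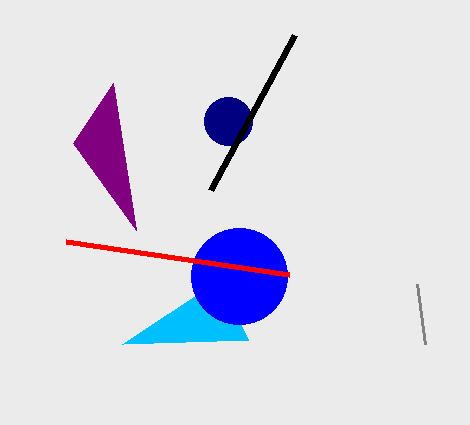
x0_1 = 417, y0_1 = 284, x1_2 = 122, y1_2 = 344, x_3 = 239, y_3 = 276, x_4 = 228, y_4 = 121, x2_5 = 73, y2_5 = 143, x1_6 = 295, y1_6 = 35, x0_7 = 66, y0_7 = 241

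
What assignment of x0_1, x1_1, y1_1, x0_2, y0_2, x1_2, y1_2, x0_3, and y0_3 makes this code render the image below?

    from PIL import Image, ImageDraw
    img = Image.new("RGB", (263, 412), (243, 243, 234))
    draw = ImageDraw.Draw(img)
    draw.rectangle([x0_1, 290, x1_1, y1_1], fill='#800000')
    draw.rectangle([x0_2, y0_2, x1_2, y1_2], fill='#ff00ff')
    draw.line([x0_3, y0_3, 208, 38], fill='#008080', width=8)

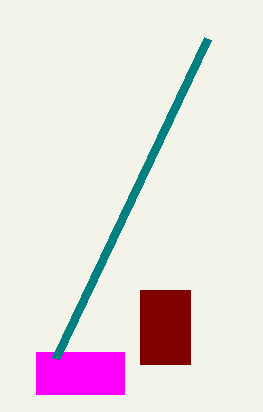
x0_1 = 140; x1_1 = 190; y1_1 = 364; x0_2 = 36; y0_2 = 352; x1_2 = 124; y1_2 = 394; x0_3 = 56; y0_3 = 358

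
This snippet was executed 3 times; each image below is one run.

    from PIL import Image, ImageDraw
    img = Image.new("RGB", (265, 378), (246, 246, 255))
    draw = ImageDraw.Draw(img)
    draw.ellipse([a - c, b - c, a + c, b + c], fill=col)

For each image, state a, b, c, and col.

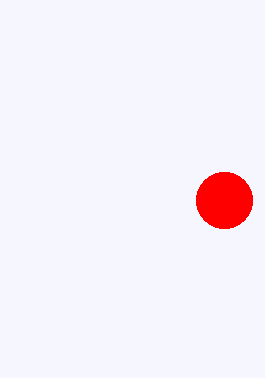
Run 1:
a = 224; b = 200; c = 28; col = 'red'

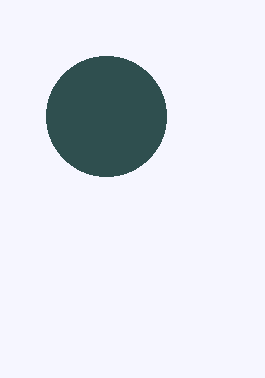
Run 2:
a = 106
b = 116
c = 60
col = 'darkslategray'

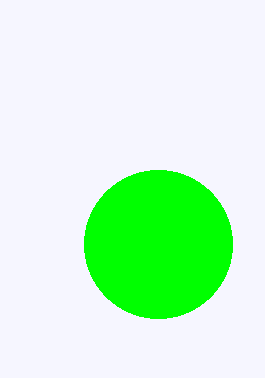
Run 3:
a = 158
b = 244
c = 74
col = 'lime'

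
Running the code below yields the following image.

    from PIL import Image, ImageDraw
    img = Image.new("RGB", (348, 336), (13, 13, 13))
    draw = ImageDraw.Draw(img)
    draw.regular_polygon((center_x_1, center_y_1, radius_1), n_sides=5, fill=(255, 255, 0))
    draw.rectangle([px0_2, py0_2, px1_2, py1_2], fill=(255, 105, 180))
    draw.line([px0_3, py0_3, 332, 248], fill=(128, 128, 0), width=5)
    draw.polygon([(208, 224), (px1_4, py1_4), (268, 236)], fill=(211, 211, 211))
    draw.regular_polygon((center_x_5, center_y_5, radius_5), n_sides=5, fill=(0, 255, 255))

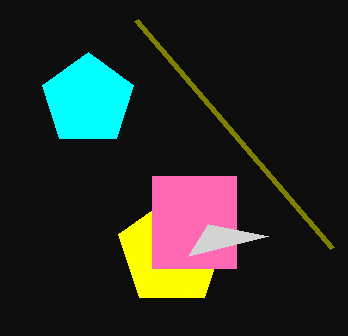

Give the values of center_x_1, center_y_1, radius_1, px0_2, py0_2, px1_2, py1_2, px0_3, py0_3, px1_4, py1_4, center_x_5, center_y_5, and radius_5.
center_x_1 = 172
center_y_1 = 252
radius_1 = 56
px0_2 = 152
py0_2 = 176
px1_2 = 236
py1_2 = 268
px0_3 = 136
py0_3 = 20
px1_4 = 188
py1_4 = 256
center_x_5 = 88
center_y_5 = 100
radius_5 = 48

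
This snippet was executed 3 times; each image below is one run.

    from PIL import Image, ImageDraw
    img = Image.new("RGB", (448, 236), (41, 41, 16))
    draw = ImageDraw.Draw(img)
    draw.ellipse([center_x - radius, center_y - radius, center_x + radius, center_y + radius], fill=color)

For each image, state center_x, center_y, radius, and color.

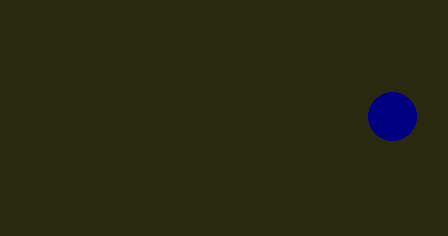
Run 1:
center_x = 392; center_y = 116; radius = 24; color = 'navy'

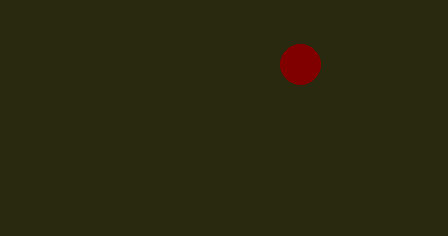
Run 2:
center_x = 300; center_y = 64; radius = 20; color = 'maroon'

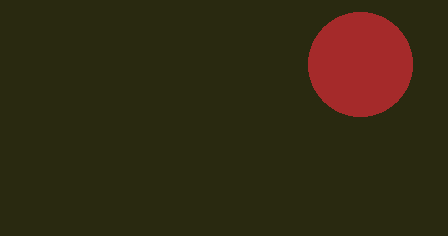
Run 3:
center_x = 360, center_y = 64, radius = 52, color = 'brown'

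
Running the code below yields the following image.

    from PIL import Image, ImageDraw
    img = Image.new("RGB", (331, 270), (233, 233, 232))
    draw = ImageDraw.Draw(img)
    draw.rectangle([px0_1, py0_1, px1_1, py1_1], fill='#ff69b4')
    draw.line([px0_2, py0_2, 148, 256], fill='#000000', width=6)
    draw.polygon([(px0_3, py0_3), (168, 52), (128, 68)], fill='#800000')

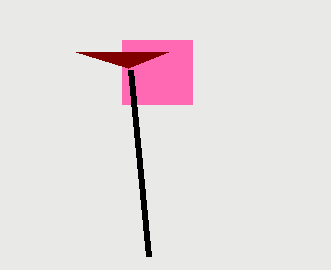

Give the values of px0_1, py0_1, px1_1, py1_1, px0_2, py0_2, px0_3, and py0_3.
px0_1 = 122; py0_1 = 40; px1_1 = 192; py1_1 = 104; px0_2 = 130; py0_2 = 70; px0_3 = 76; py0_3 = 52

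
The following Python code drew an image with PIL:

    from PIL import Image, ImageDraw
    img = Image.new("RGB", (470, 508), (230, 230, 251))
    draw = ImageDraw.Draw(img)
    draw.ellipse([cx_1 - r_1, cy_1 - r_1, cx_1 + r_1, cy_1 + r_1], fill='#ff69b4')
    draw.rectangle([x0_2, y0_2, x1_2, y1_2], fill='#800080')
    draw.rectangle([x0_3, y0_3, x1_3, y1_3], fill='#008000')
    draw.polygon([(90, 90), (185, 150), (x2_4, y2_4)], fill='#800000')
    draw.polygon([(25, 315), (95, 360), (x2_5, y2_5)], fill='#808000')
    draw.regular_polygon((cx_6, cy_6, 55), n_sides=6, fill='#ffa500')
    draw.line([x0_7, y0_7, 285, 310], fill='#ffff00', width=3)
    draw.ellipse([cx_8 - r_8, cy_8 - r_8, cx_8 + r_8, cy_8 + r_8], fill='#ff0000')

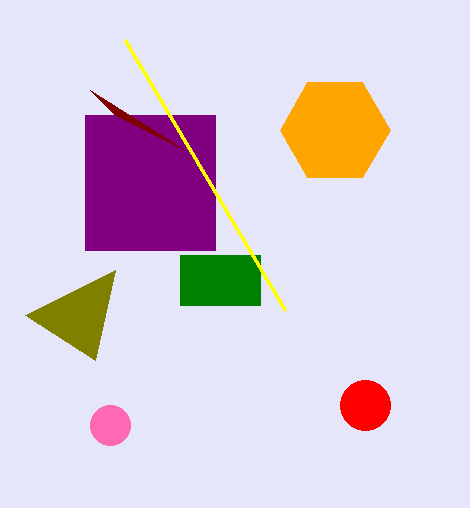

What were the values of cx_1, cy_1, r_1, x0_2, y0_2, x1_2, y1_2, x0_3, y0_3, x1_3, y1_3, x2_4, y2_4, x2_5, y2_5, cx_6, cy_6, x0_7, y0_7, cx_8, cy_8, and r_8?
cx_1 = 110, cy_1 = 425, r_1 = 20, x0_2 = 85, y0_2 = 115, x1_2 = 215, y1_2 = 250, x0_3 = 180, y0_3 = 255, x1_3 = 260, y1_3 = 305, x2_4 = 115, y2_4 = 115, x2_5 = 115, y2_5 = 270, cx_6 = 335, cy_6 = 130, x0_7 = 125, y0_7 = 40, cx_8 = 365, cy_8 = 405, r_8 = 25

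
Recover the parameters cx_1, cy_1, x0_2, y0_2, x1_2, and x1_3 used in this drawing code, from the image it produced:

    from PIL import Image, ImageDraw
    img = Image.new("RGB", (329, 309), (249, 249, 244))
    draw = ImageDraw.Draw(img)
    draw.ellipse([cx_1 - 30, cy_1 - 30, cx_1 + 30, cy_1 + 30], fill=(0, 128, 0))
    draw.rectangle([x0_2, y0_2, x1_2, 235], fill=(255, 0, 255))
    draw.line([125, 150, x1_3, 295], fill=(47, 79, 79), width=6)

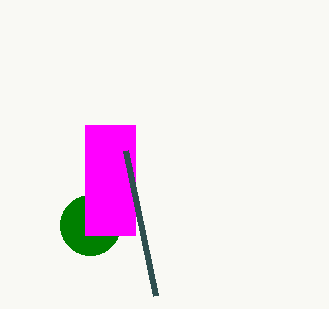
cx_1 = 90; cy_1 = 225; x0_2 = 85; y0_2 = 125; x1_2 = 135; x1_3 = 155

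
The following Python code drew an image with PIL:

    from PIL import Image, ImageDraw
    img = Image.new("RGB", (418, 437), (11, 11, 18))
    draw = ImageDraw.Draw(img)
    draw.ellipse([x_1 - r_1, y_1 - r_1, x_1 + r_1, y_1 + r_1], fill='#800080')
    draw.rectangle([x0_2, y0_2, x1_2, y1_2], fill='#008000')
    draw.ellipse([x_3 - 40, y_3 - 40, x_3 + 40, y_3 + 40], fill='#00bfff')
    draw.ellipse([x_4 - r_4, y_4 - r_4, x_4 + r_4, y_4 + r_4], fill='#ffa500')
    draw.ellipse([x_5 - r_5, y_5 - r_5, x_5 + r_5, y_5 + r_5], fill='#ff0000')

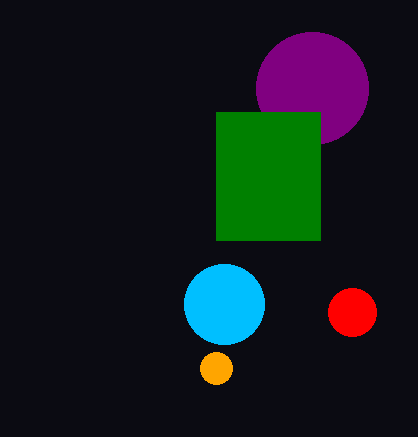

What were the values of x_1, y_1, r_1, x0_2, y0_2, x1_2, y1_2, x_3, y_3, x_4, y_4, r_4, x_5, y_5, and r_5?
x_1 = 312
y_1 = 88
r_1 = 56
x0_2 = 216
y0_2 = 112
x1_2 = 320
y1_2 = 240
x_3 = 224
y_3 = 304
x_4 = 216
y_4 = 368
r_4 = 16
x_5 = 352
y_5 = 312
r_5 = 24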